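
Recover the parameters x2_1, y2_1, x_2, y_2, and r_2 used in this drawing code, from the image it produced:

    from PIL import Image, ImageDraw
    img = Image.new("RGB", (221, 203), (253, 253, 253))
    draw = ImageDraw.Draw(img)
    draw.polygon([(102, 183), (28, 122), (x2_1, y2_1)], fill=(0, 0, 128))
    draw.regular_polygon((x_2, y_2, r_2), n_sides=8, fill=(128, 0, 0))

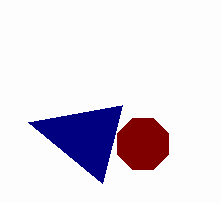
x2_1 = 122, y2_1 = 105, x_2 = 143, y_2 = 144, r_2 = 28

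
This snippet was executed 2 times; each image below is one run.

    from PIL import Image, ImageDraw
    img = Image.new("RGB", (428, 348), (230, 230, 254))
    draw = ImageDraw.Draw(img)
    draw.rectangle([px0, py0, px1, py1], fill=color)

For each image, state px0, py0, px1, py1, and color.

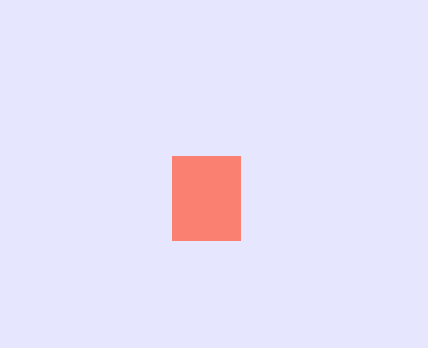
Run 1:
px0 = 172, py0 = 156, px1 = 240, py1 = 240, color = 'salmon'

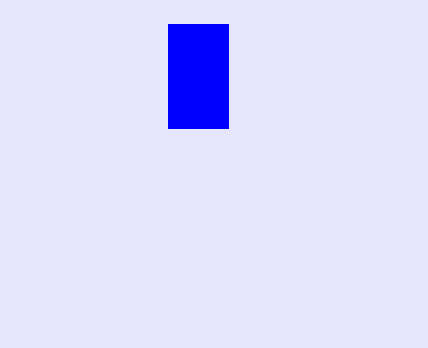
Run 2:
px0 = 168, py0 = 24, px1 = 228, py1 = 128, color = 'blue'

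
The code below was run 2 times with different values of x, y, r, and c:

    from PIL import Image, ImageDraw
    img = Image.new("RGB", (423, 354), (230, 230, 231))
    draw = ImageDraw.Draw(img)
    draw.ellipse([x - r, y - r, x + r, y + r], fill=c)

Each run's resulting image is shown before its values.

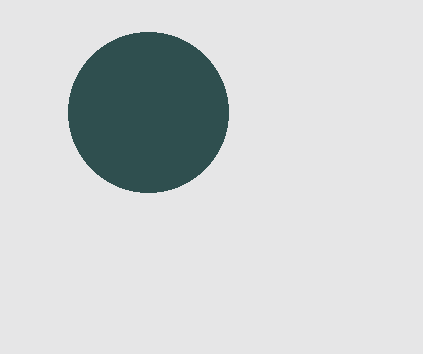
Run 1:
x = 148; y = 112; r = 80; c = 'darkslategray'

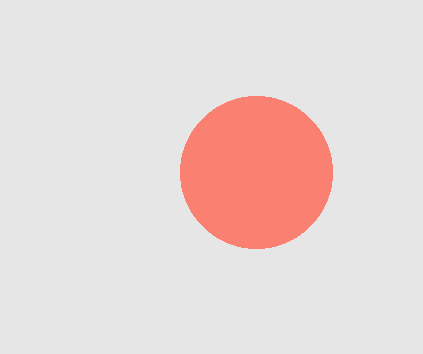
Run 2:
x = 256, y = 172, r = 76, c = 'salmon'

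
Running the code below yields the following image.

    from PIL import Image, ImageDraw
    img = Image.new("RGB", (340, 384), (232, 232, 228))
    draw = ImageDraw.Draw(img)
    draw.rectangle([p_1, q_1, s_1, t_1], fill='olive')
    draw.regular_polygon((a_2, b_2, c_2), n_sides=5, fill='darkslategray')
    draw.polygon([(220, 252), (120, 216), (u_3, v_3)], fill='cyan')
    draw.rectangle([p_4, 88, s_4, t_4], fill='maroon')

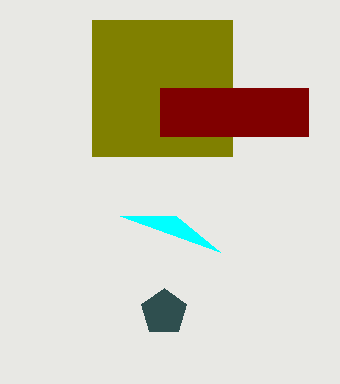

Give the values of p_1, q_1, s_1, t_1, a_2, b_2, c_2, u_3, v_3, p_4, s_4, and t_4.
p_1 = 92, q_1 = 20, s_1 = 232, t_1 = 156, a_2 = 164, b_2 = 312, c_2 = 24, u_3 = 176, v_3 = 216, p_4 = 160, s_4 = 308, t_4 = 136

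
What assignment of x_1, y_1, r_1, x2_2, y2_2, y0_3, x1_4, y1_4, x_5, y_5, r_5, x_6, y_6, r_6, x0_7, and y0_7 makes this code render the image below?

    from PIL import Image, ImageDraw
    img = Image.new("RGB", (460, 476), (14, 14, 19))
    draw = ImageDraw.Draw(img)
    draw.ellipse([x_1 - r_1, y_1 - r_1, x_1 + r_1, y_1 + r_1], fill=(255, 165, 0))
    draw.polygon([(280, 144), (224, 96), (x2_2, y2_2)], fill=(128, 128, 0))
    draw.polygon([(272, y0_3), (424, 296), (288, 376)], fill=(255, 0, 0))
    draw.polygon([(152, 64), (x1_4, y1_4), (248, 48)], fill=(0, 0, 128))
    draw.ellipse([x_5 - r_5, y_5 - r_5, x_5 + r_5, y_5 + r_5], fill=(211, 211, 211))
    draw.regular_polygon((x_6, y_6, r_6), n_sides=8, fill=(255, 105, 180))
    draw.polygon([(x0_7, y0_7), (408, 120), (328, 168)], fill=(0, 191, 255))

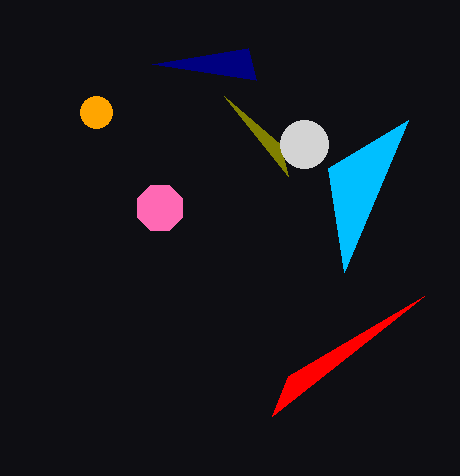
x_1 = 96
y_1 = 112
r_1 = 16
x2_2 = 288
y2_2 = 176
y0_3 = 416
x1_4 = 256
y1_4 = 80
x_5 = 304
y_5 = 144
r_5 = 24
x_6 = 160
y_6 = 208
r_6 = 24
x0_7 = 344
y0_7 = 272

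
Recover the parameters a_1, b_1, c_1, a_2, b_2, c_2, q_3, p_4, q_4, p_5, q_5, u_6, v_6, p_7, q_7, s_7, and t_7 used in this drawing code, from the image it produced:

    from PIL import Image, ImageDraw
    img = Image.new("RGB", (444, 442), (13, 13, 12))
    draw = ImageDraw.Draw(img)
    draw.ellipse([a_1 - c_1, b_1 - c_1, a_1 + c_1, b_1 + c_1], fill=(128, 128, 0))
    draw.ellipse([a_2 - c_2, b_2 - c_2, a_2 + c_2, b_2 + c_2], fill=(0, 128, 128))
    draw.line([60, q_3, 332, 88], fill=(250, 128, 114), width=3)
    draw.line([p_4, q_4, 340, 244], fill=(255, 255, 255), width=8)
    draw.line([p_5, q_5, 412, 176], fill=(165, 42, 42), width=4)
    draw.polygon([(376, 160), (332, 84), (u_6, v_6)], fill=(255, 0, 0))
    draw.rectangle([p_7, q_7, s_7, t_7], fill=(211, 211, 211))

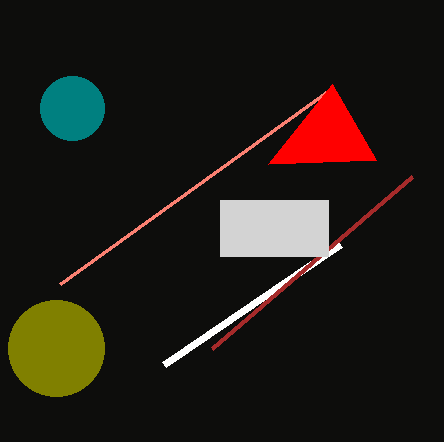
a_1 = 56
b_1 = 348
c_1 = 48
a_2 = 72
b_2 = 108
c_2 = 32
q_3 = 284
p_4 = 164
q_4 = 364
p_5 = 212
q_5 = 348
u_6 = 268
v_6 = 164
p_7 = 220
q_7 = 200
s_7 = 328
t_7 = 256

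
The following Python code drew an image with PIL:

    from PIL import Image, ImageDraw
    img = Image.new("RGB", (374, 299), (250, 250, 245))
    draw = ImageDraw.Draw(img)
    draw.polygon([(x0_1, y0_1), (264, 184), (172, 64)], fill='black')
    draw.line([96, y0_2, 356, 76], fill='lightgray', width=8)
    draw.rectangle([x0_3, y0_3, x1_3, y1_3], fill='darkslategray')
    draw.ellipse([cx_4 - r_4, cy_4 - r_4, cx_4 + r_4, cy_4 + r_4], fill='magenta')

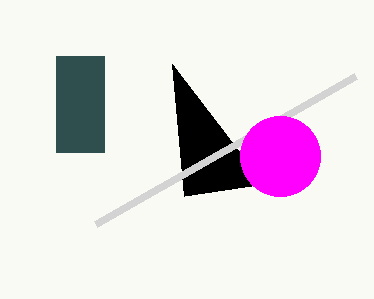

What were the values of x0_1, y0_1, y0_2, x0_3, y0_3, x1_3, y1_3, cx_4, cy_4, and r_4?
x0_1 = 184, y0_1 = 196, y0_2 = 224, x0_3 = 56, y0_3 = 56, x1_3 = 104, y1_3 = 152, cx_4 = 280, cy_4 = 156, r_4 = 40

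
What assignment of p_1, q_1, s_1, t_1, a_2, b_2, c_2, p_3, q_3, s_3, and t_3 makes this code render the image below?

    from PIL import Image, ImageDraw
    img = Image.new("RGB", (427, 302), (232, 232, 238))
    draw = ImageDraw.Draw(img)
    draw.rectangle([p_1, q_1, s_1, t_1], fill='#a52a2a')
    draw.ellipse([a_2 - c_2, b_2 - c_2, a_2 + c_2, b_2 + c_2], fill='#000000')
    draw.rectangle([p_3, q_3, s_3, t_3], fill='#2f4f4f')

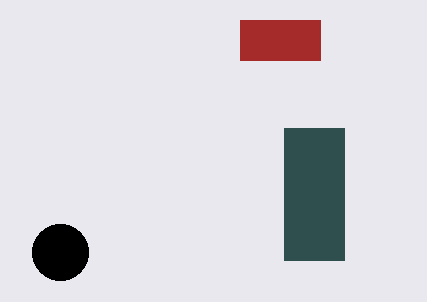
p_1 = 240
q_1 = 20
s_1 = 320
t_1 = 60
a_2 = 60
b_2 = 252
c_2 = 28
p_3 = 284
q_3 = 128
s_3 = 344
t_3 = 260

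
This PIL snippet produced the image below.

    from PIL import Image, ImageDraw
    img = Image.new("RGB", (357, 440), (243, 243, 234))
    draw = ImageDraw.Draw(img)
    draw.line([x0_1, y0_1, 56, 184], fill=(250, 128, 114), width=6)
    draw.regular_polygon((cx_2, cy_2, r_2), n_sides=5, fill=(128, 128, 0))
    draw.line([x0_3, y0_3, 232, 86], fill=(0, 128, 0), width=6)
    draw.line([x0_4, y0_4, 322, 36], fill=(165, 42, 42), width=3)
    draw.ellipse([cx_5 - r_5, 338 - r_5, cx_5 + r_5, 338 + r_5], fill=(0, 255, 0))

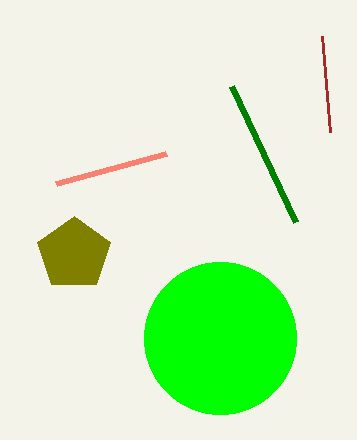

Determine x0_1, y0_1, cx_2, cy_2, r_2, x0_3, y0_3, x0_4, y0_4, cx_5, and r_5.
x0_1 = 166, y0_1 = 154, cx_2 = 74, cy_2 = 254, r_2 = 38, x0_3 = 296, y0_3 = 222, x0_4 = 330, y0_4 = 132, cx_5 = 220, r_5 = 76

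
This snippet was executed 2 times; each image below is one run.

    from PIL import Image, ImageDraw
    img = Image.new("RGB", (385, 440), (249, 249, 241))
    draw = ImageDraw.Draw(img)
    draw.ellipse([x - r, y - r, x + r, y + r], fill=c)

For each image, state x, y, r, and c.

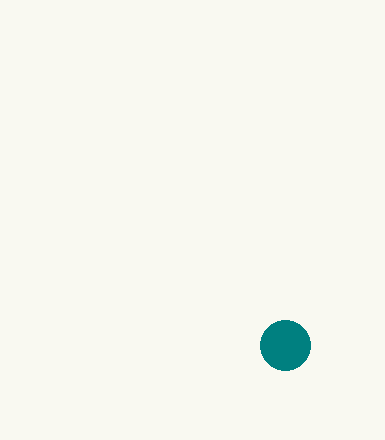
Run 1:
x = 285
y = 345
r = 25
c = 'teal'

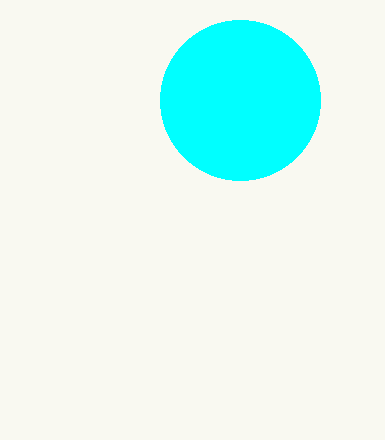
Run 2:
x = 240
y = 100
r = 80
c = 'cyan'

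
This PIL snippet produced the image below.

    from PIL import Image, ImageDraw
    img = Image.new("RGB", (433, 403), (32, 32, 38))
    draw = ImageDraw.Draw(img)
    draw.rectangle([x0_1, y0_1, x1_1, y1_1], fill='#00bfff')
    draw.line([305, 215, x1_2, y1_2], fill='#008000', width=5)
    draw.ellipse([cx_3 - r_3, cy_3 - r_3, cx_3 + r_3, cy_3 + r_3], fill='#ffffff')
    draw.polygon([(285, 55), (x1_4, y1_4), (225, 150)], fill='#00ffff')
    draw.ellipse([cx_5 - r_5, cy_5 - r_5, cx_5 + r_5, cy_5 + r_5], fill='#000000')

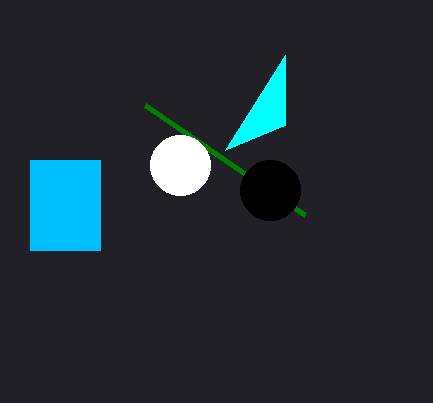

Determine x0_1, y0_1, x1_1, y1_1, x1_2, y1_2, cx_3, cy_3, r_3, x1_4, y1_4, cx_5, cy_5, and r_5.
x0_1 = 30; y0_1 = 160; x1_1 = 100; y1_1 = 250; x1_2 = 145; y1_2 = 105; cx_3 = 180; cy_3 = 165; r_3 = 30; x1_4 = 285; y1_4 = 125; cx_5 = 270; cy_5 = 190; r_5 = 30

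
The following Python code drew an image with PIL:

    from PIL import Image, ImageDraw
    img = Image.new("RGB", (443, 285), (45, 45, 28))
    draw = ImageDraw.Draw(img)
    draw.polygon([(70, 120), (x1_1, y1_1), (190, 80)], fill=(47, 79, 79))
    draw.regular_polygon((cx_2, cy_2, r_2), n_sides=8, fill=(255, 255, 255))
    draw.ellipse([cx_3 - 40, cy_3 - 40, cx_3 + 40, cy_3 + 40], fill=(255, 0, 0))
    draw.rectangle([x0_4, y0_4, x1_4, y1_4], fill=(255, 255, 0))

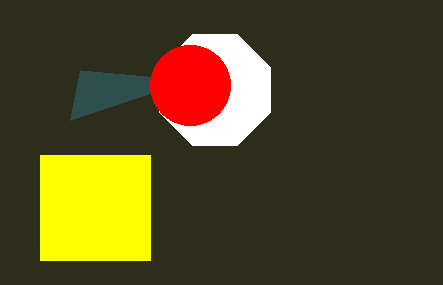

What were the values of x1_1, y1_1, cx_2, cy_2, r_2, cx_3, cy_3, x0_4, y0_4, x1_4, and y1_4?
x1_1 = 80
y1_1 = 70
cx_2 = 215
cy_2 = 90
r_2 = 60
cx_3 = 190
cy_3 = 85
x0_4 = 40
y0_4 = 155
x1_4 = 150
y1_4 = 260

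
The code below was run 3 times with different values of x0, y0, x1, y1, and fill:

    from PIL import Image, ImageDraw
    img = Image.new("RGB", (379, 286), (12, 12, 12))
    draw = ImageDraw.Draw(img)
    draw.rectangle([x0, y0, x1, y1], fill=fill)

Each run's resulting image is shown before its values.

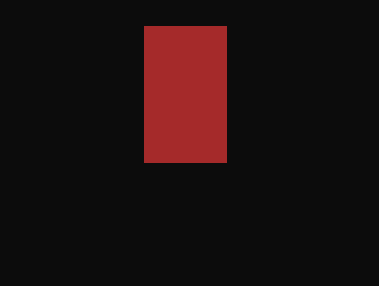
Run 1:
x0 = 144
y0 = 26
x1 = 226
y1 = 162
fill = 'brown'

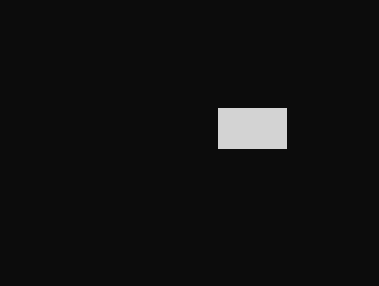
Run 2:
x0 = 218, y0 = 108, x1 = 286, y1 = 148, fill = 'lightgray'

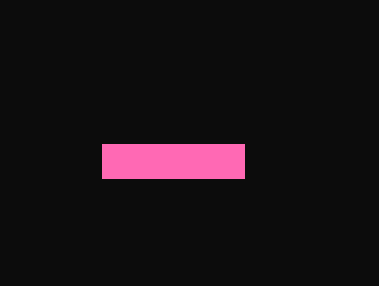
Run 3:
x0 = 102; y0 = 144; x1 = 244; y1 = 178; fill = 'hotpink'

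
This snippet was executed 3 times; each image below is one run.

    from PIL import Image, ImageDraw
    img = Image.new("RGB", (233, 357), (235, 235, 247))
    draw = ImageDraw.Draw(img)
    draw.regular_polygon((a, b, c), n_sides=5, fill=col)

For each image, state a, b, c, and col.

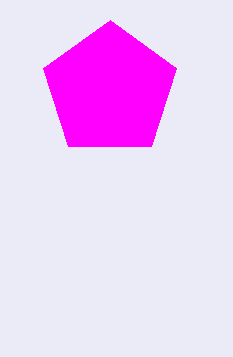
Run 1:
a = 110, b = 90, c = 70, col = 'magenta'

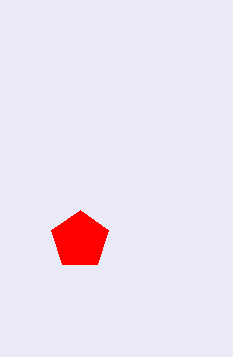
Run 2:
a = 80, b = 240, c = 30, col = 'red'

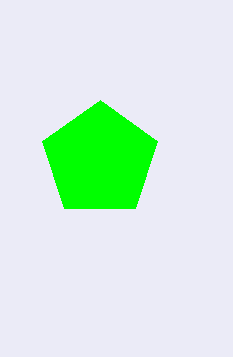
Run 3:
a = 100; b = 160; c = 60; col = 'lime'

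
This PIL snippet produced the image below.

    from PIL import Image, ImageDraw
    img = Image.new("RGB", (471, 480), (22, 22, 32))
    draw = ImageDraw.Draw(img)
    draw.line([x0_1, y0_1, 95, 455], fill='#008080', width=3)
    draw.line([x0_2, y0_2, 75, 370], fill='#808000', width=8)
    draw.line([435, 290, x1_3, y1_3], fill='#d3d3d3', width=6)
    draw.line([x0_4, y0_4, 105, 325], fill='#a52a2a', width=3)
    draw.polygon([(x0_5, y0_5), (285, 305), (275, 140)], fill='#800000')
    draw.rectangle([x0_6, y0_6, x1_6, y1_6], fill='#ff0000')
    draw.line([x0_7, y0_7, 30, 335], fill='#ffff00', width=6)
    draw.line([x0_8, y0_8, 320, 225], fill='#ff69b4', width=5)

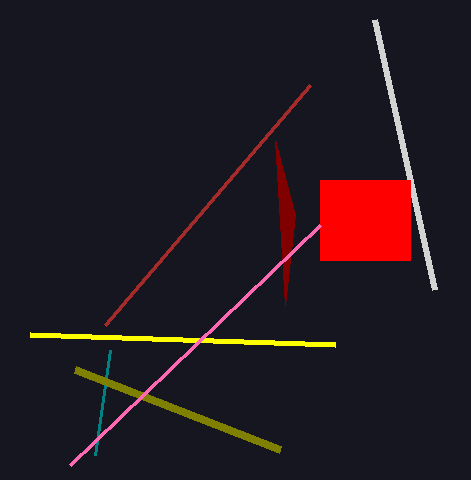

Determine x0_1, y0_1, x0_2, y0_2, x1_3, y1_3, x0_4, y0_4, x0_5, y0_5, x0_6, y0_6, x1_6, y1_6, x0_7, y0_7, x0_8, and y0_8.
x0_1 = 110, y0_1 = 350, x0_2 = 280, y0_2 = 450, x1_3 = 375, y1_3 = 20, x0_4 = 310, y0_4 = 85, x0_5 = 295, y0_5 = 215, x0_6 = 320, y0_6 = 180, x1_6 = 410, y1_6 = 260, x0_7 = 335, y0_7 = 345, x0_8 = 70, y0_8 = 465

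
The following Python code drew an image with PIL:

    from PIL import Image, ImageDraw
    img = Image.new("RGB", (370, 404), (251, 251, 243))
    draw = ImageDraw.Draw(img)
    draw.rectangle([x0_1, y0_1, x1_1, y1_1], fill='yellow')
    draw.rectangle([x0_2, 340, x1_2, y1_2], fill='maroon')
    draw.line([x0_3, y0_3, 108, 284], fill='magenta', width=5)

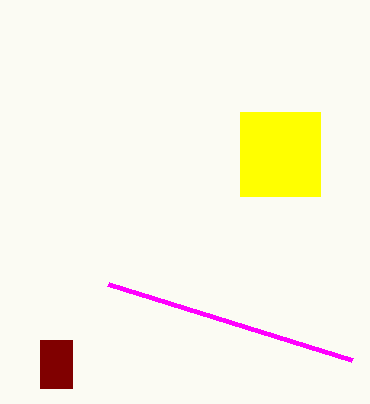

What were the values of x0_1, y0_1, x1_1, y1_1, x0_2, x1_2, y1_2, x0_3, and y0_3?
x0_1 = 240
y0_1 = 112
x1_1 = 320
y1_1 = 196
x0_2 = 40
x1_2 = 72
y1_2 = 388
x0_3 = 352
y0_3 = 360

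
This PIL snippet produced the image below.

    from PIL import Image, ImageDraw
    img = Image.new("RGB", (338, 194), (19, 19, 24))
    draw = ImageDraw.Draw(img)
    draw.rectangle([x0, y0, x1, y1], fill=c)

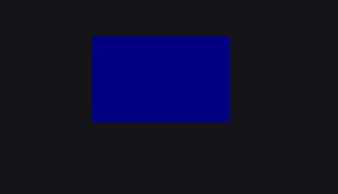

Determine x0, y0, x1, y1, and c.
x0 = 92; y0 = 36; x1 = 228; y1 = 120; c = 'navy'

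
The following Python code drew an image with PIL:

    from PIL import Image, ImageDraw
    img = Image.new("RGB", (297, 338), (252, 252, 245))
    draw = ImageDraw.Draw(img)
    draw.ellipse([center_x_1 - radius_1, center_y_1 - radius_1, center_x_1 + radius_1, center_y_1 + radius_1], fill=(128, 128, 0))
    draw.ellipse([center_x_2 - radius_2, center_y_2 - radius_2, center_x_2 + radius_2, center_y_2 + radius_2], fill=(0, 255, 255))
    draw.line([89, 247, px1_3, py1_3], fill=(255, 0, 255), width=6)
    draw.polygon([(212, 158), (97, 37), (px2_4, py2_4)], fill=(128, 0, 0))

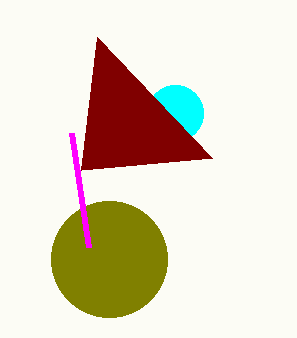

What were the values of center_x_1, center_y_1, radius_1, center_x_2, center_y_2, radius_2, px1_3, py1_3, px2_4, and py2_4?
center_x_1 = 109, center_y_1 = 259, radius_1 = 58, center_x_2 = 175, center_y_2 = 113, radius_2 = 28, px1_3 = 72, py1_3 = 133, px2_4 = 81, py2_4 = 170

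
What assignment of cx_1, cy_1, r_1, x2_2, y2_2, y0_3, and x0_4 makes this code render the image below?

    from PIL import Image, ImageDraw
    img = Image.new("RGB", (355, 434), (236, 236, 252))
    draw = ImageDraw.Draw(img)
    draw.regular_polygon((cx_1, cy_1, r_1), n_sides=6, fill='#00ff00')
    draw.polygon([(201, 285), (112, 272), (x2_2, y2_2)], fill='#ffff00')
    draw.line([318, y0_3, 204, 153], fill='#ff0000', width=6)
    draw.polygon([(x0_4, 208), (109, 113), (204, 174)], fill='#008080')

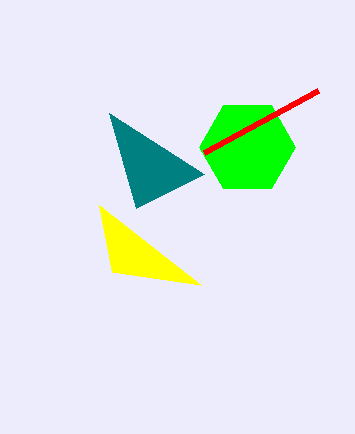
cx_1 = 247; cy_1 = 147; r_1 = 48; x2_2 = 99; y2_2 = 205; y0_3 = 91; x0_4 = 136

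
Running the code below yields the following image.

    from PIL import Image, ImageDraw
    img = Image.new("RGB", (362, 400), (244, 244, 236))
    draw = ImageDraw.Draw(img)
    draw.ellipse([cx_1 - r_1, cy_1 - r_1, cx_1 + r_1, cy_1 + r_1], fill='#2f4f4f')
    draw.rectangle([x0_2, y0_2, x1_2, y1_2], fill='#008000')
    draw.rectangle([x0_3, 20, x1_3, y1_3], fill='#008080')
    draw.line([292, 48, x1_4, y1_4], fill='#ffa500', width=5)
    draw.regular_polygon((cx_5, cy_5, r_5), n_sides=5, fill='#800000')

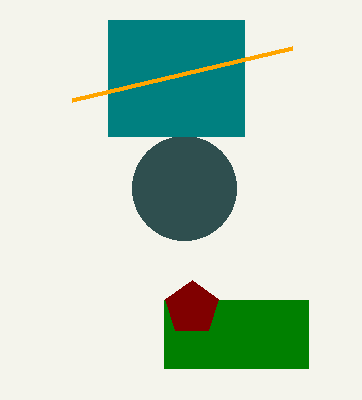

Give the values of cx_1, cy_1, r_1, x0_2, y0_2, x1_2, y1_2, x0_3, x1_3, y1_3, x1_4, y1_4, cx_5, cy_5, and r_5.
cx_1 = 184
cy_1 = 188
r_1 = 52
x0_2 = 164
y0_2 = 300
x1_2 = 308
y1_2 = 368
x0_3 = 108
x1_3 = 244
y1_3 = 136
x1_4 = 72
y1_4 = 100
cx_5 = 192
cy_5 = 308
r_5 = 28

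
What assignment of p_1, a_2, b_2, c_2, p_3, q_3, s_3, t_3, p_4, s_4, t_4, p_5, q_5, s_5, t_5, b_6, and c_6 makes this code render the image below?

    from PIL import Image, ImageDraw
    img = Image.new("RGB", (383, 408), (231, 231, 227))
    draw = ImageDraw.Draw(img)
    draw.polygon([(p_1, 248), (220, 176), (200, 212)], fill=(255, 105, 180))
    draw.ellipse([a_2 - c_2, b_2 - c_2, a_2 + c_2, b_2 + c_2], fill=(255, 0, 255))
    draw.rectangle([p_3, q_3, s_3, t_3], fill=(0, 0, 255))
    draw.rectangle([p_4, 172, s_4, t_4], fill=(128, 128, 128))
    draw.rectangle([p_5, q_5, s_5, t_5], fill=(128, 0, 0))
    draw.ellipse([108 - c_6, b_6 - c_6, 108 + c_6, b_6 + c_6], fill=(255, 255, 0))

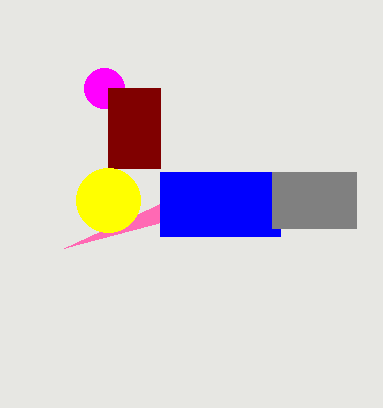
p_1 = 64; a_2 = 104; b_2 = 88; c_2 = 20; p_3 = 160; q_3 = 172; s_3 = 280; t_3 = 236; p_4 = 272; s_4 = 356; t_4 = 228; p_5 = 108; q_5 = 88; s_5 = 160; t_5 = 168; b_6 = 200; c_6 = 32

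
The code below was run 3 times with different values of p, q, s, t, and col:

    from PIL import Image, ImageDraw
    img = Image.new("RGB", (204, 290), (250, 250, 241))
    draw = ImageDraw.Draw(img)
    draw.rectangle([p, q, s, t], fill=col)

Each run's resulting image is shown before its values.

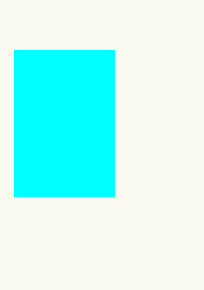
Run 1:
p = 14
q = 50
s = 114
t = 196
col = 'cyan'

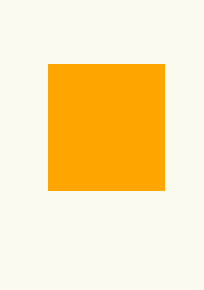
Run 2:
p = 48
q = 64
s = 164
t = 190
col = 'orange'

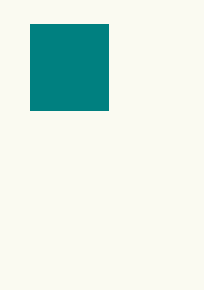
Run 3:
p = 30, q = 24, s = 108, t = 110, col = 'teal'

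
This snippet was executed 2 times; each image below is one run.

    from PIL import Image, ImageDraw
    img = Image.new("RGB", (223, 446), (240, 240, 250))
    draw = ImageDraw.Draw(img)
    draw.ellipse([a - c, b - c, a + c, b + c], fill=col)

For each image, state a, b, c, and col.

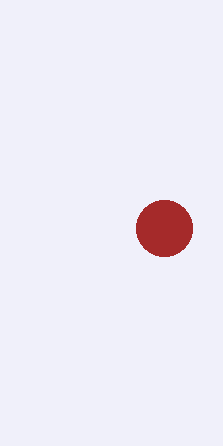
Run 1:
a = 164; b = 228; c = 28; col = 'brown'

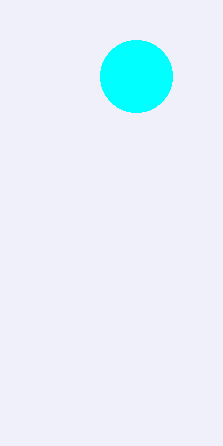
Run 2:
a = 136, b = 76, c = 36, col = 'cyan'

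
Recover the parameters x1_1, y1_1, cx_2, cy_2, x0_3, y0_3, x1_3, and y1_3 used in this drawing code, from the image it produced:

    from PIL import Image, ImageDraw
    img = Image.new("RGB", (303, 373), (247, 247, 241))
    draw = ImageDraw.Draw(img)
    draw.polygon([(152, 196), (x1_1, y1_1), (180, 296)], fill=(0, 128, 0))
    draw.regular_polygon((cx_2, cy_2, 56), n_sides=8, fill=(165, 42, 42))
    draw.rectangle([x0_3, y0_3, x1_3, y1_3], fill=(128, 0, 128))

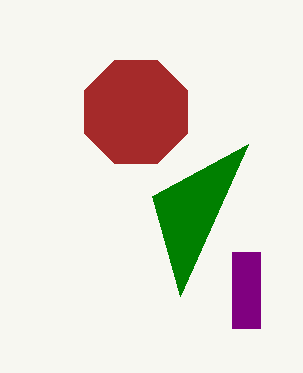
x1_1 = 248, y1_1 = 144, cx_2 = 136, cy_2 = 112, x0_3 = 232, y0_3 = 252, x1_3 = 260, y1_3 = 328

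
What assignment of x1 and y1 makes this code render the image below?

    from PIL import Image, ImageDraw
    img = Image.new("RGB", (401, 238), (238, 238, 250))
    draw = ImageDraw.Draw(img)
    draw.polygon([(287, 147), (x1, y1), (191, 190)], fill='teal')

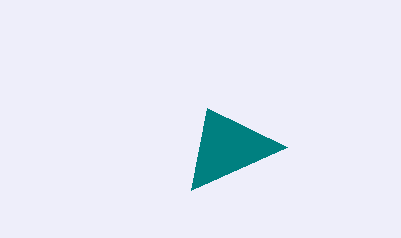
x1 = 207, y1 = 108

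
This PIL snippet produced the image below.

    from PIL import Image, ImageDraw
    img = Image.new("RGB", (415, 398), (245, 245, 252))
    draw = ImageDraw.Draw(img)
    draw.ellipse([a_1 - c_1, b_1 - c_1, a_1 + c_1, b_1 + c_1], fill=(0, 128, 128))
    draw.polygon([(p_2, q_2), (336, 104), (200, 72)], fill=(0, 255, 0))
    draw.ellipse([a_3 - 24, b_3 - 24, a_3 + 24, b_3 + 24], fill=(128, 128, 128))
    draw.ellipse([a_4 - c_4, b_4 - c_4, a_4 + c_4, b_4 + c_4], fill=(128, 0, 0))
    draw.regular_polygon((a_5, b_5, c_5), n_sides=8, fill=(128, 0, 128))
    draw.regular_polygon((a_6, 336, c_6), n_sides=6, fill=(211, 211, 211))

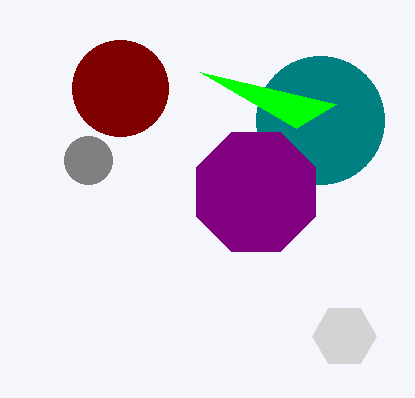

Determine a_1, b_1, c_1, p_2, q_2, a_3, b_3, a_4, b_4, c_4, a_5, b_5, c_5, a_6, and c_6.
a_1 = 320, b_1 = 120, c_1 = 64, p_2 = 296, q_2 = 128, a_3 = 88, b_3 = 160, a_4 = 120, b_4 = 88, c_4 = 48, a_5 = 256, b_5 = 192, c_5 = 64, a_6 = 344, c_6 = 32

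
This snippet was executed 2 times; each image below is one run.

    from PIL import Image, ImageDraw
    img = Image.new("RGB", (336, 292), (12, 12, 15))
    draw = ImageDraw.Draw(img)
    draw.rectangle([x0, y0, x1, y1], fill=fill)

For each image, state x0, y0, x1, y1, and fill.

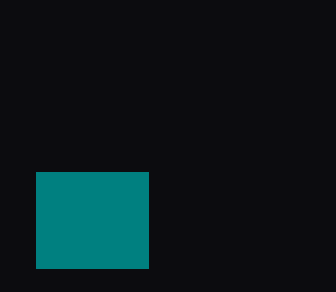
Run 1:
x0 = 36; y0 = 172; x1 = 148; y1 = 268; fill = 'teal'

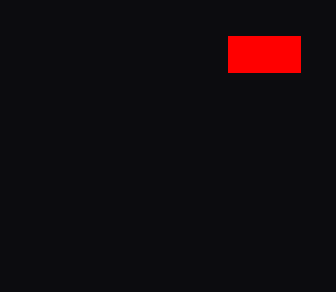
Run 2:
x0 = 228, y0 = 36, x1 = 300, y1 = 72, fill = 'red'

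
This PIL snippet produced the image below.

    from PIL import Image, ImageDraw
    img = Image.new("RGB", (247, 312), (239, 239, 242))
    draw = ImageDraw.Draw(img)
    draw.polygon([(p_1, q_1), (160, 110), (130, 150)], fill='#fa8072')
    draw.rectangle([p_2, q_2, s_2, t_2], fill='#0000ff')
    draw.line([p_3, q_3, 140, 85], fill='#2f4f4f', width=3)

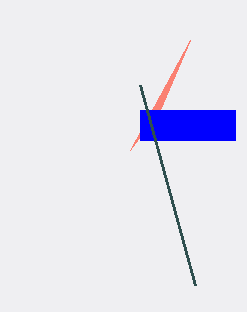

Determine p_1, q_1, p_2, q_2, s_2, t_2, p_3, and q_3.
p_1 = 190
q_1 = 40
p_2 = 140
q_2 = 110
s_2 = 235
t_2 = 140
p_3 = 195
q_3 = 285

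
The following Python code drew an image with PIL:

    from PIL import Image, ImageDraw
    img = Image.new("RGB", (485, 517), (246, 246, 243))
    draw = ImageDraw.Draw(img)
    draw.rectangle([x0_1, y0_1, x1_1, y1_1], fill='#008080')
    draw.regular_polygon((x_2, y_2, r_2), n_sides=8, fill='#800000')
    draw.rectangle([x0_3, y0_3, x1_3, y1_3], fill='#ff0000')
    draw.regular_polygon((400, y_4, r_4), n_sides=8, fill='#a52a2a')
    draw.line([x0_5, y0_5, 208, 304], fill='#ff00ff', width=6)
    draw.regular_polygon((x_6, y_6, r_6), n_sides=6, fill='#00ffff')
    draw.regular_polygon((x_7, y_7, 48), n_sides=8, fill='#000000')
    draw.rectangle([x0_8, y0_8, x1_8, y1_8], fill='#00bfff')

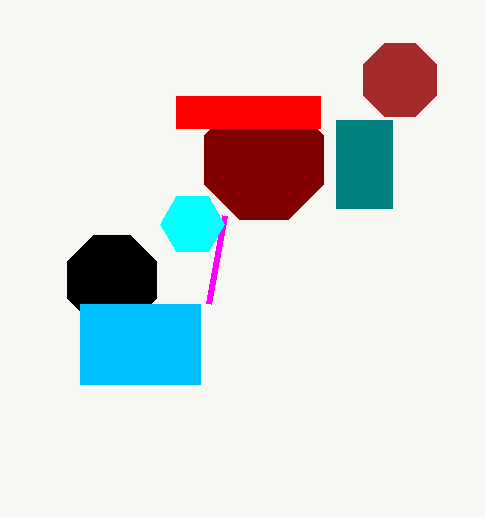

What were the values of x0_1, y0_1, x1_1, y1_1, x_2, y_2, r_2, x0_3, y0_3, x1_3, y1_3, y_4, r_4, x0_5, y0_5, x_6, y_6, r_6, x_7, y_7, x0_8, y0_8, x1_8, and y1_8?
x0_1 = 336, y0_1 = 120, x1_1 = 392, y1_1 = 208, x_2 = 264, y_2 = 160, r_2 = 64, x0_3 = 176, y0_3 = 96, x1_3 = 320, y1_3 = 128, y_4 = 80, r_4 = 40, x0_5 = 224, y0_5 = 216, x_6 = 192, y_6 = 224, r_6 = 32, x_7 = 112, y_7 = 280, x0_8 = 80, y0_8 = 304, x1_8 = 200, y1_8 = 384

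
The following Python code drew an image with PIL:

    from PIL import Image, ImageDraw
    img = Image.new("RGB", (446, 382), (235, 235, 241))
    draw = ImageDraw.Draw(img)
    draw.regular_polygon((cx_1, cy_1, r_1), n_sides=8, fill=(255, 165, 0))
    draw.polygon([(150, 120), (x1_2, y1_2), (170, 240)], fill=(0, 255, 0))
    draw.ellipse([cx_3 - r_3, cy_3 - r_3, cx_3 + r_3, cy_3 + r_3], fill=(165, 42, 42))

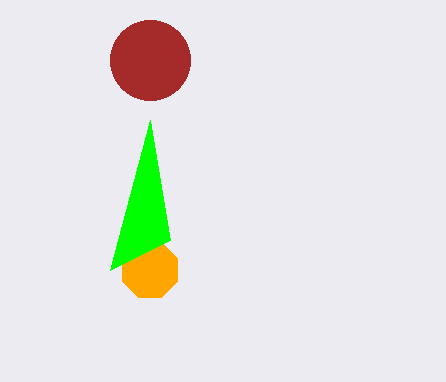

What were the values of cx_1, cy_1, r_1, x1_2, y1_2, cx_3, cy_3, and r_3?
cx_1 = 150
cy_1 = 270
r_1 = 30
x1_2 = 110
y1_2 = 270
cx_3 = 150
cy_3 = 60
r_3 = 40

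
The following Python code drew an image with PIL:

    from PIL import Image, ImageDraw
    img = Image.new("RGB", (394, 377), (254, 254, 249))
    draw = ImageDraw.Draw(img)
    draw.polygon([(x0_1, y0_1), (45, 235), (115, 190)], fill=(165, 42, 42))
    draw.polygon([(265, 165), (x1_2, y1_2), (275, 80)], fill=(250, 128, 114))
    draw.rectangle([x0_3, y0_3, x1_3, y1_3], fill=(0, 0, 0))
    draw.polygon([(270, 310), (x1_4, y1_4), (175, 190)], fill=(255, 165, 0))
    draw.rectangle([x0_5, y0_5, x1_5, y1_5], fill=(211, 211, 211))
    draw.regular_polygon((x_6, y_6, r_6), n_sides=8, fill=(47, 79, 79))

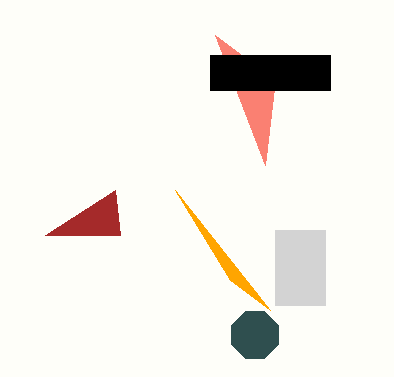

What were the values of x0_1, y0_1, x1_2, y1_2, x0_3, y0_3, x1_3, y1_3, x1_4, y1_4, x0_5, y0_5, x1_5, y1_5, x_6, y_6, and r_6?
x0_1 = 120, y0_1 = 235, x1_2 = 215, y1_2 = 35, x0_3 = 210, y0_3 = 55, x1_3 = 330, y1_3 = 90, x1_4 = 230, y1_4 = 280, x0_5 = 275, y0_5 = 230, x1_5 = 325, y1_5 = 305, x_6 = 255, y_6 = 335, r_6 = 25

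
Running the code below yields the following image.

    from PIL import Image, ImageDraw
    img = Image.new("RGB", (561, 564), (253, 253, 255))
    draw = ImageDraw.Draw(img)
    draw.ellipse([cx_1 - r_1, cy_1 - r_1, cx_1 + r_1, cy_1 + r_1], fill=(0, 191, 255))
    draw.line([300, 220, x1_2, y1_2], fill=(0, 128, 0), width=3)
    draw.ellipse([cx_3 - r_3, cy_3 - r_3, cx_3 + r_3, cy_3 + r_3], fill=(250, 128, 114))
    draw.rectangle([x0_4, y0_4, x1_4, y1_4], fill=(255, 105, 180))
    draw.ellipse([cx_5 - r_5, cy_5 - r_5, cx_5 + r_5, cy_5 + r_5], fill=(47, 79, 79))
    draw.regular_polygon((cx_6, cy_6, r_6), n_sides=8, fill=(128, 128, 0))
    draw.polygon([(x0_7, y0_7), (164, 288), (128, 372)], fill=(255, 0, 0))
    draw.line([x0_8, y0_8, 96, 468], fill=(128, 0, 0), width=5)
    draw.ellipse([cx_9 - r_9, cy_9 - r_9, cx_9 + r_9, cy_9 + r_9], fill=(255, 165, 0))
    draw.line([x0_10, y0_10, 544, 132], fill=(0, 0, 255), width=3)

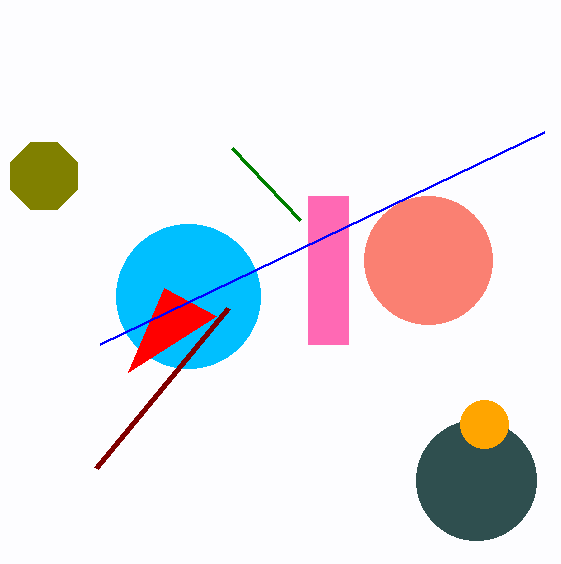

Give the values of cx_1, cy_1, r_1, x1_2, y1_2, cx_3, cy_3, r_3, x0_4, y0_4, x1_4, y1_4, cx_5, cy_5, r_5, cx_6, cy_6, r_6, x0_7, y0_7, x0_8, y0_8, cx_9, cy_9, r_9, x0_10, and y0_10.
cx_1 = 188, cy_1 = 296, r_1 = 72, x1_2 = 232, y1_2 = 148, cx_3 = 428, cy_3 = 260, r_3 = 64, x0_4 = 308, y0_4 = 196, x1_4 = 348, y1_4 = 344, cx_5 = 476, cy_5 = 480, r_5 = 60, cx_6 = 44, cy_6 = 176, r_6 = 36, x0_7 = 216, y0_7 = 316, x0_8 = 228, y0_8 = 308, cx_9 = 484, cy_9 = 424, r_9 = 24, x0_10 = 100, y0_10 = 344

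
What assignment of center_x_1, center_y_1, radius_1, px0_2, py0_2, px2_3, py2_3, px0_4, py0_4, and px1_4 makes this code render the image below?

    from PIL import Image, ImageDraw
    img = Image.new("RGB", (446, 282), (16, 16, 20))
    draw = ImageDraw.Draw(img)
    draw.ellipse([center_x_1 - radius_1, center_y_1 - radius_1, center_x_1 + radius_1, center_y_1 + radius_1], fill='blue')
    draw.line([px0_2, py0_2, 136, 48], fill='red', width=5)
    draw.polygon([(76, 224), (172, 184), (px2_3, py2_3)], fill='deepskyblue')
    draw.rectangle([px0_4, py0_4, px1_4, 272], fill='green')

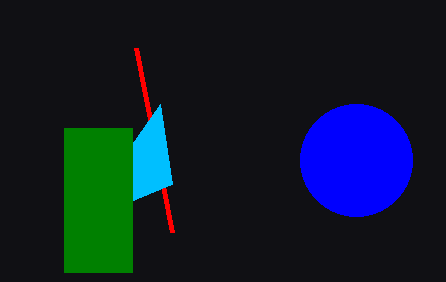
center_x_1 = 356; center_y_1 = 160; radius_1 = 56; px0_2 = 172; py0_2 = 232; px2_3 = 160; py2_3 = 104; px0_4 = 64; py0_4 = 128; px1_4 = 132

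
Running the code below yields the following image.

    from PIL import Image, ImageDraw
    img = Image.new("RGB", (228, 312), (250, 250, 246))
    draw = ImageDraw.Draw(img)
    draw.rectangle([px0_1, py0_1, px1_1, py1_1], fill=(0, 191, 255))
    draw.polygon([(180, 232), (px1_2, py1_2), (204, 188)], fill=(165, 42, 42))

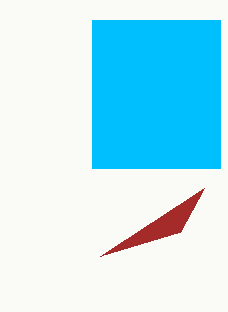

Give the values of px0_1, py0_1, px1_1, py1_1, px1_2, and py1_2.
px0_1 = 92, py0_1 = 20, px1_1 = 220, py1_1 = 168, px1_2 = 100, py1_2 = 256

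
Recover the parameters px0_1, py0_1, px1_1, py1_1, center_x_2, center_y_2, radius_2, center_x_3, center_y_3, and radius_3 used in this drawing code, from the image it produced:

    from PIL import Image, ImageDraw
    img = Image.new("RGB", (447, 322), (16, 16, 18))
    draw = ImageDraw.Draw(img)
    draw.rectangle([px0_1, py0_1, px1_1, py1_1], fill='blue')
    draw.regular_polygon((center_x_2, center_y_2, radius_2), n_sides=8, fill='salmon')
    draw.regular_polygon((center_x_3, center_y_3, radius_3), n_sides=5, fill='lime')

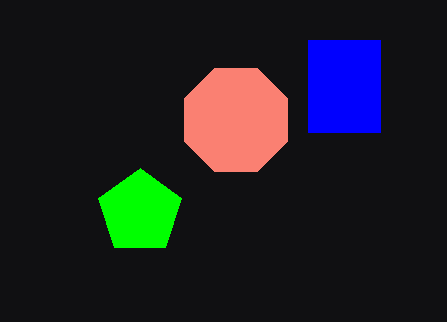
px0_1 = 308
py0_1 = 40
px1_1 = 380
py1_1 = 132
center_x_2 = 236
center_y_2 = 120
radius_2 = 56
center_x_3 = 140
center_y_3 = 212
radius_3 = 44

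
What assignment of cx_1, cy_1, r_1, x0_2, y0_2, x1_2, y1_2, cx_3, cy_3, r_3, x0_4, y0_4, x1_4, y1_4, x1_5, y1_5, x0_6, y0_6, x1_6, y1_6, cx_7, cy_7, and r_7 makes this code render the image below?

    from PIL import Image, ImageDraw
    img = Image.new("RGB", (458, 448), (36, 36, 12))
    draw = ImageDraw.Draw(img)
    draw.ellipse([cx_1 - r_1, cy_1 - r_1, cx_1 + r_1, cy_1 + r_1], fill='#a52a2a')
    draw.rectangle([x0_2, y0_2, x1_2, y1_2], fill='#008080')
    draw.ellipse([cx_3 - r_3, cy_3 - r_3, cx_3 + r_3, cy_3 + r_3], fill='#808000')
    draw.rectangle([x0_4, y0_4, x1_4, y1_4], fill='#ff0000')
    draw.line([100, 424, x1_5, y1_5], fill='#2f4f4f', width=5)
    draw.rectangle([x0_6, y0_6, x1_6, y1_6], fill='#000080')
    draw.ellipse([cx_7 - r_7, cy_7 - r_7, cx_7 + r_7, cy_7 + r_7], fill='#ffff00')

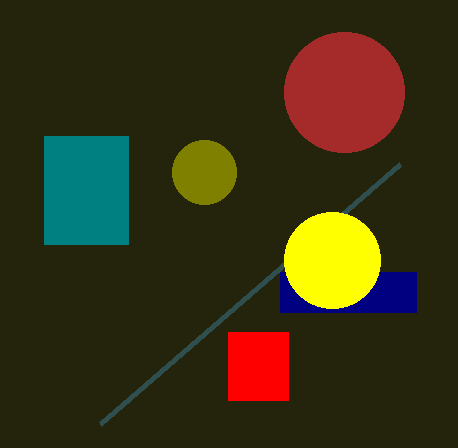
cx_1 = 344
cy_1 = 92
r_1 = 60
x0_2 = 44
y0_2 = 136
x1_2 = 128
y1_2 = 244
cx_3 = 204
cy_3 = 172
r_3 = 32
x0_4 = 228
y0_4 = 332
x1_4 = 288
y1_4 = 400
x1_5 = 400
y1_5 = 164
x0_6 = 280
y0_6 = 272
x1_6 = 416
y1_6 = 312
cx_7 = 332
cy_7 = 260
r_7 = 48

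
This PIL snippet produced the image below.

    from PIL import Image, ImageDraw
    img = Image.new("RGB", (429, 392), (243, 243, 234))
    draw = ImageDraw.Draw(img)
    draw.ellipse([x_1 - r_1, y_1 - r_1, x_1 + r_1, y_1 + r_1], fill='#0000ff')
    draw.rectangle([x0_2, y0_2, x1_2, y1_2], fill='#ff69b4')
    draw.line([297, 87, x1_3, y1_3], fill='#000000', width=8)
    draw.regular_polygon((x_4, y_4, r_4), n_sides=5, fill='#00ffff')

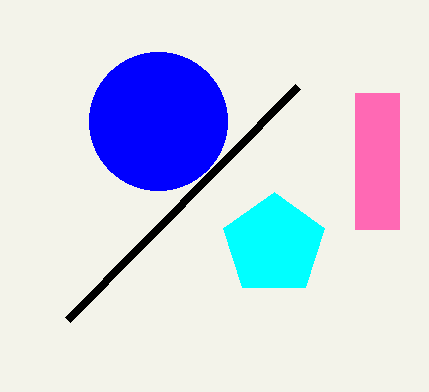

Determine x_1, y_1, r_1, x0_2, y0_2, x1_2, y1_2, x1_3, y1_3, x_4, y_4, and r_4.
x_1 = 158; y_1 = 121; r_1 = 69; x0_2 = 355; y0_2 = 93; x1_2 = 399; y1_2 = 229; x1_3 = 67; y1_3 = 320; x_4 = 274; y_4 = 245; r_4 = 53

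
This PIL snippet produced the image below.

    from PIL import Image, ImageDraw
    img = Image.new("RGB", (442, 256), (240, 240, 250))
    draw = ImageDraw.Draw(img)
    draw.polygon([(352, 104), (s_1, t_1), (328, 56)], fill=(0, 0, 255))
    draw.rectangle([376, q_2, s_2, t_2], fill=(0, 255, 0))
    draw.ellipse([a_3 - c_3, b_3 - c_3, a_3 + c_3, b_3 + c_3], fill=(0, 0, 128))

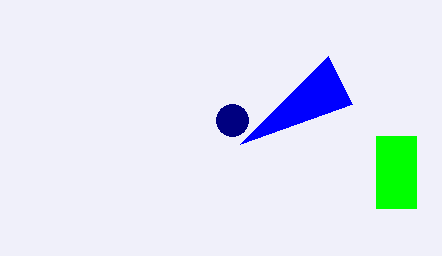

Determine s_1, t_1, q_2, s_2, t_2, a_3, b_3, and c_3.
s_1 = 240; t_1 = 144; q_2 = 136; s_2 = 416; t_2 = 208; a_3 = 232; b_3 = 120; c_3 = 16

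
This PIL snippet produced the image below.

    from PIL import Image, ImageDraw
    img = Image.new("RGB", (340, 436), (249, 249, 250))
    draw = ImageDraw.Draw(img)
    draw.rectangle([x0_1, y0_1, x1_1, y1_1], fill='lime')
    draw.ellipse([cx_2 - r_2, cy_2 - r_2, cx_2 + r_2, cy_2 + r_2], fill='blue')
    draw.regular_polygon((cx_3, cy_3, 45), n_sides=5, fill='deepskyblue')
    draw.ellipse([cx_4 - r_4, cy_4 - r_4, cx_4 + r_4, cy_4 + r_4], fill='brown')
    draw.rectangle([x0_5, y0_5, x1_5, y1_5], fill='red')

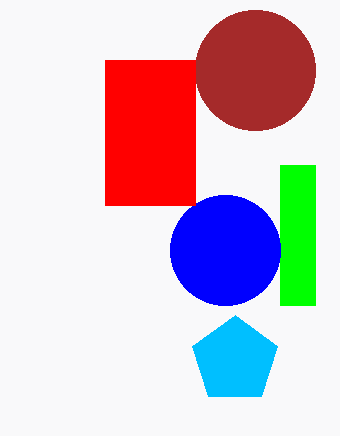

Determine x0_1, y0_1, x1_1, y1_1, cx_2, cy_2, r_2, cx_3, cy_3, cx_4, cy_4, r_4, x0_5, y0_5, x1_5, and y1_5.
x0_1 = 280, y0_1 = 165, x1_1 = 315, y1_1 = 305, cx_2 = 225, cy_2 = 250, r_2 = 55, cx_3 = 235, cy_3 = 360, cx_4 = 255, cy_4 = 70, r_4 = 60, x0_5 = 105, y0_5 = 60, x1_5 = 195, y1_5 = 205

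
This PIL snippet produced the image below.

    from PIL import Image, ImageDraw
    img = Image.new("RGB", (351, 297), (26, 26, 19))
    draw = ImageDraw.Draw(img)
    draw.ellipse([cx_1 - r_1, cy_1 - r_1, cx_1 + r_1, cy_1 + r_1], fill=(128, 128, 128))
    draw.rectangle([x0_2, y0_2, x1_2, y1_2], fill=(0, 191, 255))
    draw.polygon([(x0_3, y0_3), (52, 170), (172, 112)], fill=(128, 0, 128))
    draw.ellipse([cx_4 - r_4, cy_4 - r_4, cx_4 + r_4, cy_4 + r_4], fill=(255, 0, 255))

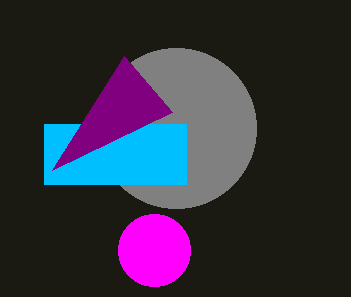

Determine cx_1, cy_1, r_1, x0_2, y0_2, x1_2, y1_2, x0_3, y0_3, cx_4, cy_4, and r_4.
cx_1 = 176; cy_1 = 128; r_1 = 80; x0_2 = 44; y0_2 = 124; x1_2 = 186; y1_2 = 184; x0_3 = 124; y0_3 = 56; cx_4 = 154; cy_4 = 250; r_4 = 36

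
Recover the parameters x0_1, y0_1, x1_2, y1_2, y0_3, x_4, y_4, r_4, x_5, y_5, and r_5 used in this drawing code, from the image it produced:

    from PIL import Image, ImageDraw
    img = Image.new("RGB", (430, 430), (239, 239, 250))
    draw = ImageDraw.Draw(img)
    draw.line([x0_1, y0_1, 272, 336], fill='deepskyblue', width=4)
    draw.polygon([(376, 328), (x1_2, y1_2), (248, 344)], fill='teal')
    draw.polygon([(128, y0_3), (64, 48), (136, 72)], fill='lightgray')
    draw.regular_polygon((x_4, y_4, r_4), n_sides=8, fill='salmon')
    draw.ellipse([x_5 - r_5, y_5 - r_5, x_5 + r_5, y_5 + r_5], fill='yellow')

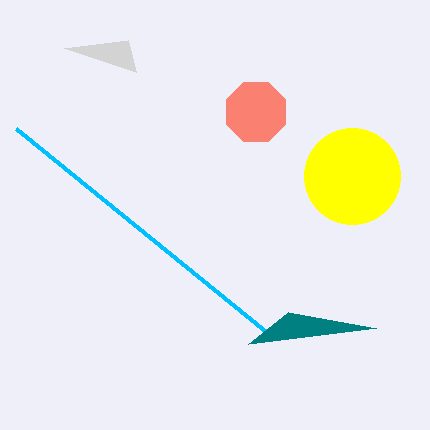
x0_1 = 16, y0_1 = 128, x1_2 = 288, y1_2 = 312, y0_3 = 40, x_4 = 256, y_4 = 112, r_4 = 32, x_5 = 352, y_5 = 176, r_5 = 48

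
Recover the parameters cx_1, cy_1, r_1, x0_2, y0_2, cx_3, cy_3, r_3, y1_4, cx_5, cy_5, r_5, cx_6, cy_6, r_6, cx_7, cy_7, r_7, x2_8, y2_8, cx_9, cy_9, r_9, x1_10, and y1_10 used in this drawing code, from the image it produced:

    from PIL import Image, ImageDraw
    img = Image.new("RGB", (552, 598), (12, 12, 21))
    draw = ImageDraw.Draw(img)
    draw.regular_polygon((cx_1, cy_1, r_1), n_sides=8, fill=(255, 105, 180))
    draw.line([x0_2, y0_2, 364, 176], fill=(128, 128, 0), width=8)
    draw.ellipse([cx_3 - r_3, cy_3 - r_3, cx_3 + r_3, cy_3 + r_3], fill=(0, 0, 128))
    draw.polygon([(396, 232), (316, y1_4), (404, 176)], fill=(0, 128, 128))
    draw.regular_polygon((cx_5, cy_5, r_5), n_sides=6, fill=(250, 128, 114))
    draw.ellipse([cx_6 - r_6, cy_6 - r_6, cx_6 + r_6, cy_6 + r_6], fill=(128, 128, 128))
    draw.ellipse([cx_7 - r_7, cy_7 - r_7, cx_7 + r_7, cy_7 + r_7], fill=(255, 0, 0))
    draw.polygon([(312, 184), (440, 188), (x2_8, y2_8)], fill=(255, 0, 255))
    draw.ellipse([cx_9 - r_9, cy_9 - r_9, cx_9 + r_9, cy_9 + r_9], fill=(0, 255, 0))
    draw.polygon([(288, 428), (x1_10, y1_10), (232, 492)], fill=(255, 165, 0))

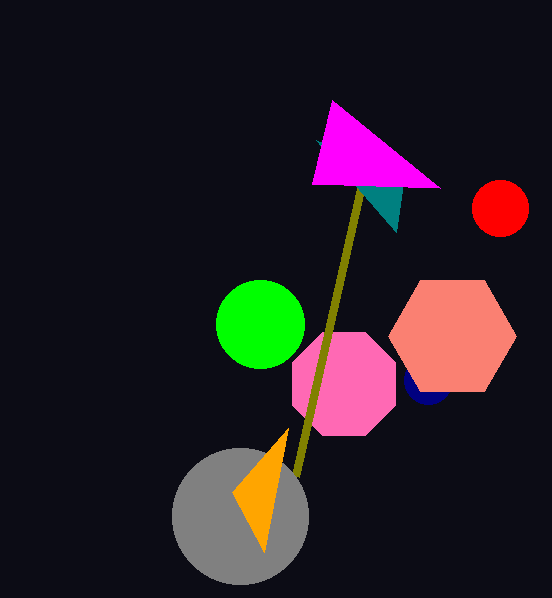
cx_1 = 344
cy_1 = 384
r_1 = 56
x0_2 = 296
y0_2 = 476
cx_3 = 428
cy_3 = 380
r_3 = 24
y1_4 = 140
cx_5 = 452
cy_5 = 336
r_5 = 64
cx_6 = 240
cy_6 = 516
r_6 = 68
cx_7 = 500
cy_7 = 208
r_7 = 28
x2_8 = 332
y2_8 = 100
cx_9 = 260
cy_9 = 324
r_9 = 44
x1_10 = 264
y1_10 = 552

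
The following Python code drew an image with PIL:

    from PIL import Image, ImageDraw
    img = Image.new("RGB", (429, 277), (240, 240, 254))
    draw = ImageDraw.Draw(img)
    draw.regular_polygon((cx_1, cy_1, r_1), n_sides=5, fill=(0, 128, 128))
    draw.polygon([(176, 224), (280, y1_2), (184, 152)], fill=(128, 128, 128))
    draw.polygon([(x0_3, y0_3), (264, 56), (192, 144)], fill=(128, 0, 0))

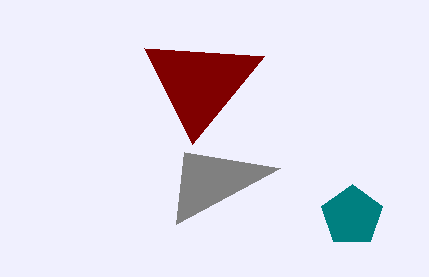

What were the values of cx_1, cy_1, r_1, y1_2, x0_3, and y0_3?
cx_1 = 352, cy_1 = 216, r_1 = 32, y1_2 = 168, x0_3 = 144, y0_3 = 48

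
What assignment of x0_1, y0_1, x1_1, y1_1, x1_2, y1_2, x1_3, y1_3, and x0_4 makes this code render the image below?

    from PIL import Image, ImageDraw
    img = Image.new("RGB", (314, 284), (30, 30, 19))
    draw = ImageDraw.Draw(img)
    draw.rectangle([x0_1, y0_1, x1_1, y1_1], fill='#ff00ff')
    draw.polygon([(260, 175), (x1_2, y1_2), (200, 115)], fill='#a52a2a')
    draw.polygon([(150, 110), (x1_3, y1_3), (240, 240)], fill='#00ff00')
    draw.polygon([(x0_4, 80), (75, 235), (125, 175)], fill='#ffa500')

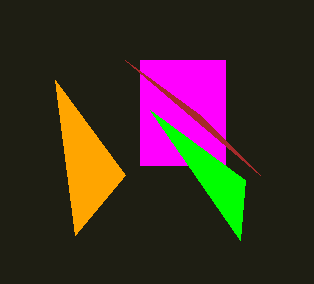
x0_1 = 140
y0_1 = 60
x1_1 = 225
y1_1 = 165
x1_2 = 125
y1_2 = 60
x1_3 = 245
y1_3 = 180
x0_4 = 55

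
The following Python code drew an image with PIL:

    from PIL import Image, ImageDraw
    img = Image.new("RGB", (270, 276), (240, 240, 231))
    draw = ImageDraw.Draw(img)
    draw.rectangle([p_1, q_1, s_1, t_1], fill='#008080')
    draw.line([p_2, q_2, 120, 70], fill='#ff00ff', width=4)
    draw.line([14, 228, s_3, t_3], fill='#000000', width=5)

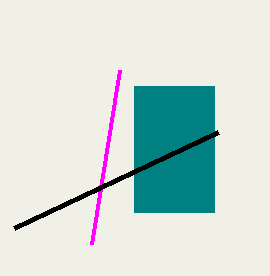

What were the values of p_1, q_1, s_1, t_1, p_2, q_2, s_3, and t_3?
p_1 = 134
q_1 = 86
s_1 = 214
t_1 = 212
p_2 = 92
q_2 = 244
s_3 = 218
t_3 = 132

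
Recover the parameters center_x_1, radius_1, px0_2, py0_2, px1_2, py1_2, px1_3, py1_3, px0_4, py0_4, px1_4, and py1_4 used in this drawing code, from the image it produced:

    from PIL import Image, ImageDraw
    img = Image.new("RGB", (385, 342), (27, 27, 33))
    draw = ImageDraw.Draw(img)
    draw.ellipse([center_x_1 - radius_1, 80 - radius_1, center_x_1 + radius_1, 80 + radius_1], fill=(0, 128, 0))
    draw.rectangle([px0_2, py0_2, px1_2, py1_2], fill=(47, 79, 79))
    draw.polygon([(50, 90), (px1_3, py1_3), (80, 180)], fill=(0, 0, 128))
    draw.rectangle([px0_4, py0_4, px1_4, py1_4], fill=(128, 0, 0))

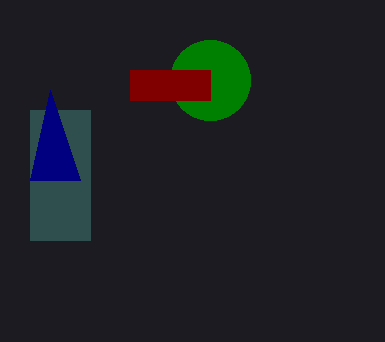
center_x_1 = 210; radius_1 = 40; px0_2 = 30; py0_2 = 110; px1_2 = 90; py1_2 = 240; px1_3 = 30; py1_3 = 180; px0_4 = 130; py0_4 = 70; px1_4 = 210; py1_4 = 100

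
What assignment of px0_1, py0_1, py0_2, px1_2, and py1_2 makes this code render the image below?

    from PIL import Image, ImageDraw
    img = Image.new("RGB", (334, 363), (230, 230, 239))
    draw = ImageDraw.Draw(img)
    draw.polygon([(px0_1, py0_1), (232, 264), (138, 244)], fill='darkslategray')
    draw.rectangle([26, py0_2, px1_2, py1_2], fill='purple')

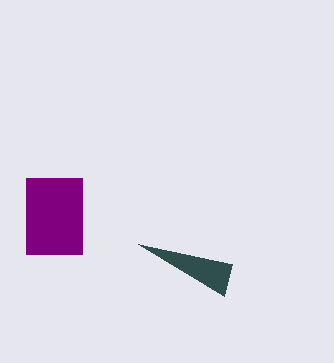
px0_1 = 224; py0_1 = 296; py0_2 = 178; px1_2 = 82; py1_2 = 254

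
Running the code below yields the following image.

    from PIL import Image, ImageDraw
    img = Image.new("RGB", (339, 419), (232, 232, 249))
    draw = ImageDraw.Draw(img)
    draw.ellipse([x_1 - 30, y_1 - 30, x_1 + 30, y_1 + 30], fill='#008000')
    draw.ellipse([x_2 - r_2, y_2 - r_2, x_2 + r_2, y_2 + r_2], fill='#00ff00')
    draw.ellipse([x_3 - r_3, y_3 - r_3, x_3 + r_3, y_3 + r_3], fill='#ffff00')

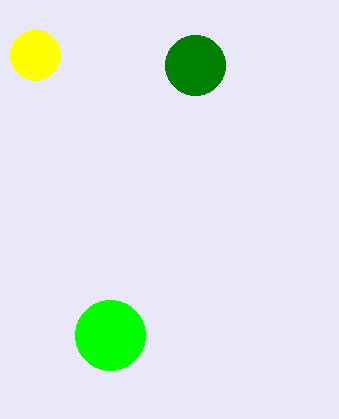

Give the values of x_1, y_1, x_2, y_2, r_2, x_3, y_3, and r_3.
x_1 = 195
y_1 = 65
x_2 = 110
y_2 = 335
r_2 = 35
x_3 = 35
y_3 = 55
r_3 = 25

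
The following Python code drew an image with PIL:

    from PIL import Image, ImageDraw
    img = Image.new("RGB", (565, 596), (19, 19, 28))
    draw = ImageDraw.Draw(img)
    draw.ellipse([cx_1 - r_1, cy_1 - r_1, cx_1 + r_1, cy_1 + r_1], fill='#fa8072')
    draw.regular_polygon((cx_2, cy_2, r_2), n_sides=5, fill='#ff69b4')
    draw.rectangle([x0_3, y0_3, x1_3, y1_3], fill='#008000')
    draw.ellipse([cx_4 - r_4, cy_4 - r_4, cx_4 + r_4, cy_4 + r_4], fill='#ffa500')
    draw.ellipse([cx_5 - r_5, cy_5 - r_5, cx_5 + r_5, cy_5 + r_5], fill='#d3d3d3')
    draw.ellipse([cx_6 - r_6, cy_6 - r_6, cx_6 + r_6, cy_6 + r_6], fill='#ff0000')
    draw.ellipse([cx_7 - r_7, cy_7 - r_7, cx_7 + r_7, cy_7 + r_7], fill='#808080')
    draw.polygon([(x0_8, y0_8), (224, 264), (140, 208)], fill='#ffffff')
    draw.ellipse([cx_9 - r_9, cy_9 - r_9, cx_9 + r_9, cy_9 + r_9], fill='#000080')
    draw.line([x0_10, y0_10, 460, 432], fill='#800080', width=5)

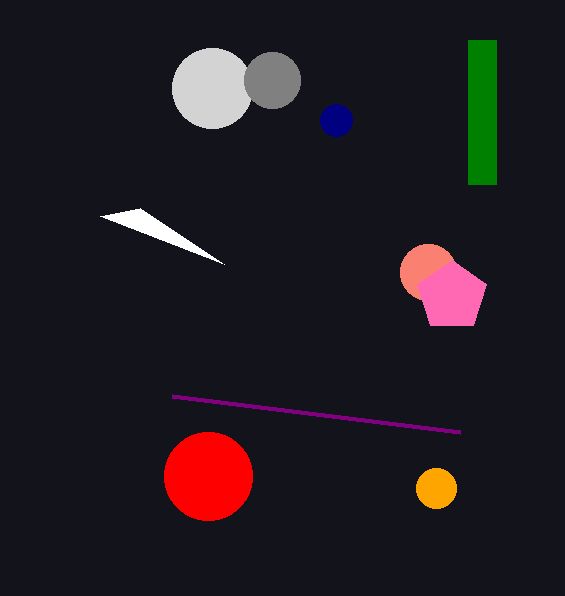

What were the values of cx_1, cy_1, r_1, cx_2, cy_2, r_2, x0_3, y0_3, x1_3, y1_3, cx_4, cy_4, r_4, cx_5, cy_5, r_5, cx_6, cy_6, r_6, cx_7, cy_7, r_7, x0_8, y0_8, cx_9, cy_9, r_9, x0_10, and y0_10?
cx_1 = 428
cy_1 = 272
r_1 = 28
cx_2 = 452
cy_2 = 296
r_2 = 36
x0_3 = 468
y0_3 = 40
x1_3 = 496
y1_3 = 184
cx_4 = 436
cy_4 = 488
r_4 = 20
cx_5 = 212
cy_5 = 88
r_5 = 40
cx_6 = 208
cy_6 = 476
r_6 = 44
cx_7 = 272
cy_7 = 80
r_7 = 28
x0_8 = 100
y0_8 = 216
cx_9 = 336
cy_9 = 120
r_9 = 16
x0_10 = 172
y0_10 = 396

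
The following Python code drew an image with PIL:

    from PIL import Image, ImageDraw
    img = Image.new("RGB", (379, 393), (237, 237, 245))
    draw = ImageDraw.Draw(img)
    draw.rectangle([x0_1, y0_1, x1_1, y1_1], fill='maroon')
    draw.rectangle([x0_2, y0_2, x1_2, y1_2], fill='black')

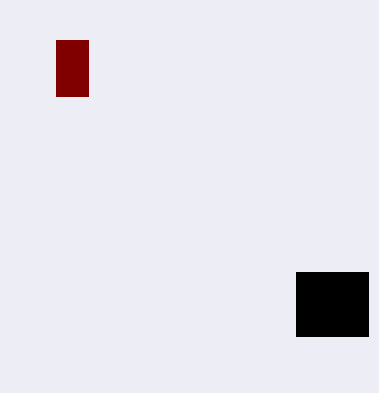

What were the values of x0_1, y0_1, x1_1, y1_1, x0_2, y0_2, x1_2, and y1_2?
x0_1 = 56, y0_1 = 40, x1_1 = 88, y1_1 = 96, x0_2 = 296, y0_2 = 272, x1_2 = 368, y1_2 = 336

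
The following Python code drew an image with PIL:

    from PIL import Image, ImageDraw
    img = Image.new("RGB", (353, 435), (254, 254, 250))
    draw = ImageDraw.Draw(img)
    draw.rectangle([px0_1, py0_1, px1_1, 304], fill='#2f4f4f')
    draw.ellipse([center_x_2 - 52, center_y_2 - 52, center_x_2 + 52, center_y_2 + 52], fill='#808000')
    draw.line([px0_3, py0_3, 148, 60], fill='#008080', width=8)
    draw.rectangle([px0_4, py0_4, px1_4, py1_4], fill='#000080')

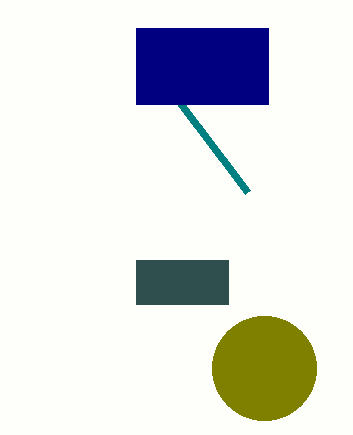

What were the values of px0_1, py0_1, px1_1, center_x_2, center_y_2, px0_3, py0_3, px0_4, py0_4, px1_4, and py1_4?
px0_1 = 136, py0_1 = 260, px1_1 = 228, center_x_2 = 264, center_y_2 = 368, px0_3 = 248, py0_3 = 192, px0_4 = 136, py0_4 = 28, px1_4 = 268, py1_4 = 104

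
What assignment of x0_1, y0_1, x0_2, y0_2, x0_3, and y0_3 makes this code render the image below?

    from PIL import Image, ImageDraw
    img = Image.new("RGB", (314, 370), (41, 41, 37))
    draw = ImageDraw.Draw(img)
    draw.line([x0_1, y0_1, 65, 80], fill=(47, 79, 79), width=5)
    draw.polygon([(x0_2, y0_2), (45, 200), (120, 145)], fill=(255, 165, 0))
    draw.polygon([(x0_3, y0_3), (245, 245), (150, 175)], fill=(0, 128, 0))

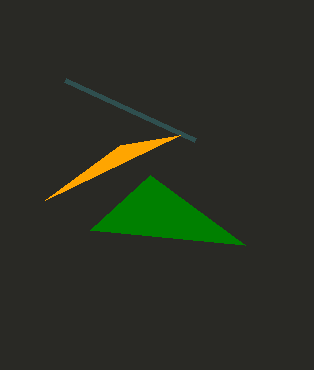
x0_1 = 195
y0_1 = 140
x0_2 = 180
y0_2 = 135
x0_3 = 90
y0_3 = 230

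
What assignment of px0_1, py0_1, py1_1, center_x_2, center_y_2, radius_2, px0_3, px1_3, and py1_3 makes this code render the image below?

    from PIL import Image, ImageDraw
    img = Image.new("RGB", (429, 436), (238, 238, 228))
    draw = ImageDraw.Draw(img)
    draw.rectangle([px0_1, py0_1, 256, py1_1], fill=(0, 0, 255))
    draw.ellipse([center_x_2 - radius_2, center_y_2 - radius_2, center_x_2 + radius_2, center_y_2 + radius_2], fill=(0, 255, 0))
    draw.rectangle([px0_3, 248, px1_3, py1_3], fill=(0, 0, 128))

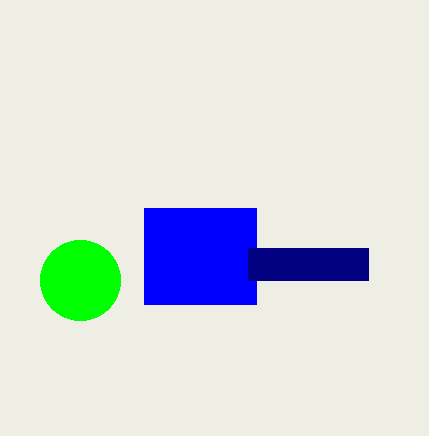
px0_1 = 144; py0_1 = 208; py1_1 = 304; center_x_2 = 80; center_y_2 = 280; radius_2 = 40; px0_3 = 248; px1_3 = 368; py1_3 = 280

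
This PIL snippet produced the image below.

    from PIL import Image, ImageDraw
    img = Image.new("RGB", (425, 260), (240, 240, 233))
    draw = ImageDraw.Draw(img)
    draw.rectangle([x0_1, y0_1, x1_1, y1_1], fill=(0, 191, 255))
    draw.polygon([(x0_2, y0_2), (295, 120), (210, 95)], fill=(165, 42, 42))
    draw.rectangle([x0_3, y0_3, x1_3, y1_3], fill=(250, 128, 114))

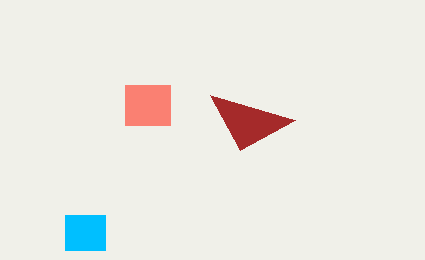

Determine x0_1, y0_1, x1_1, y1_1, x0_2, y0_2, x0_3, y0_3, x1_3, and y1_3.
x0_1 = 65, y0_1 = 215, x1_1 = 105, y1_1 = 250, x0_2 = 240, y0_2 = 150, x0_3 = 125, y0_3 = 85, x1_3 = 170, y1_3 = 125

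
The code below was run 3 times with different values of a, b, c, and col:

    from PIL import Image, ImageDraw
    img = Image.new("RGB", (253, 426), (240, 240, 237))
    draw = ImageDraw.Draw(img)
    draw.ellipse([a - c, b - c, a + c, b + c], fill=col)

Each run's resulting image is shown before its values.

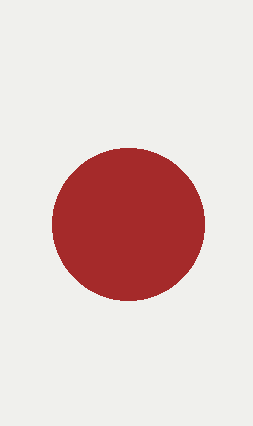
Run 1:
a = 128; b = 224; c = 76; col = 'brown'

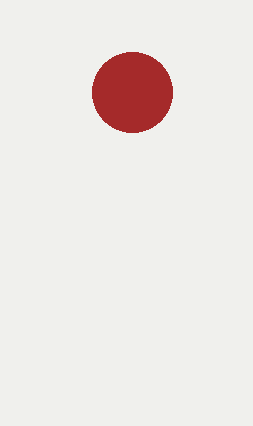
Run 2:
a = 132, b = 92, c = 40, col = 'brown'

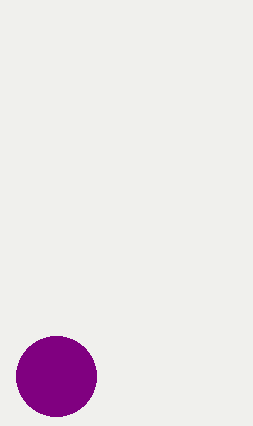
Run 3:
a = 56
b = 376
c = 40
col = 'purple'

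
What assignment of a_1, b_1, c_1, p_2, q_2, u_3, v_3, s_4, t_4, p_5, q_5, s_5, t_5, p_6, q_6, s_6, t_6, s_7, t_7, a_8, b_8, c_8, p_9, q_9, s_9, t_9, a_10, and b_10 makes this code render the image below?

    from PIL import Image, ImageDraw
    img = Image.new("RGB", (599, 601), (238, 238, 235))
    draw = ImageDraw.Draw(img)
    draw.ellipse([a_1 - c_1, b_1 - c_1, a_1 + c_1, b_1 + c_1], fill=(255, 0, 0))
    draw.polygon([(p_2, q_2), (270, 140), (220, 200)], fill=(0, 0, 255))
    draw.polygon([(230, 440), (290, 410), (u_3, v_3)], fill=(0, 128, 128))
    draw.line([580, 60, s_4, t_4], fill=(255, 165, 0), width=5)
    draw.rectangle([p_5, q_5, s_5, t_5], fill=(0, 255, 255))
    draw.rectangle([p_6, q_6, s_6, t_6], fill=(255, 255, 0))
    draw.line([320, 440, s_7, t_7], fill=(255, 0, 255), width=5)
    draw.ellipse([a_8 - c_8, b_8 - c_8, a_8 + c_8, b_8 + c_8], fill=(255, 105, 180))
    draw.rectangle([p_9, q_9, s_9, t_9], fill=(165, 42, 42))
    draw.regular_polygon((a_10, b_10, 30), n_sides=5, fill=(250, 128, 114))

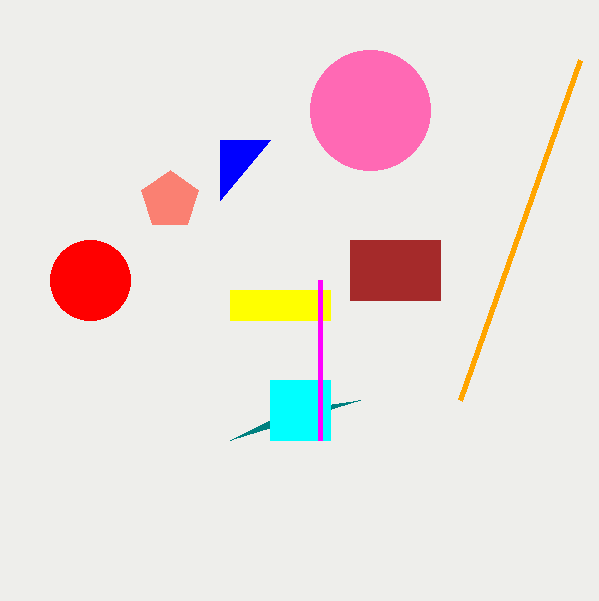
a_1 = 90; b_1 = 280; c_1 = 40; p_2 = 220; q_2 = 140; u_3 = 360; v_3 = 400; s_4 = 460; t_4 = 400; p_5 = 270; q_5 = 380; s_5 = 330; t_5 = 440; p_6 = 230; q_6 = 290; s_6 = 330; t_6 = 320; s_7 = 320; t_7 = 280; a_8 = 370; b_8 = 110; c_8 = 60; p_9 = 350; q_9 = 240; s_9 = 440; t_9 = 300; a_10 = 170; b_10 = 200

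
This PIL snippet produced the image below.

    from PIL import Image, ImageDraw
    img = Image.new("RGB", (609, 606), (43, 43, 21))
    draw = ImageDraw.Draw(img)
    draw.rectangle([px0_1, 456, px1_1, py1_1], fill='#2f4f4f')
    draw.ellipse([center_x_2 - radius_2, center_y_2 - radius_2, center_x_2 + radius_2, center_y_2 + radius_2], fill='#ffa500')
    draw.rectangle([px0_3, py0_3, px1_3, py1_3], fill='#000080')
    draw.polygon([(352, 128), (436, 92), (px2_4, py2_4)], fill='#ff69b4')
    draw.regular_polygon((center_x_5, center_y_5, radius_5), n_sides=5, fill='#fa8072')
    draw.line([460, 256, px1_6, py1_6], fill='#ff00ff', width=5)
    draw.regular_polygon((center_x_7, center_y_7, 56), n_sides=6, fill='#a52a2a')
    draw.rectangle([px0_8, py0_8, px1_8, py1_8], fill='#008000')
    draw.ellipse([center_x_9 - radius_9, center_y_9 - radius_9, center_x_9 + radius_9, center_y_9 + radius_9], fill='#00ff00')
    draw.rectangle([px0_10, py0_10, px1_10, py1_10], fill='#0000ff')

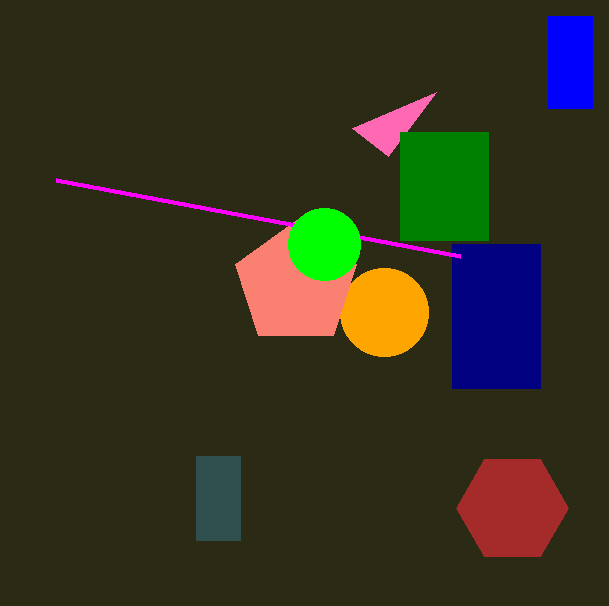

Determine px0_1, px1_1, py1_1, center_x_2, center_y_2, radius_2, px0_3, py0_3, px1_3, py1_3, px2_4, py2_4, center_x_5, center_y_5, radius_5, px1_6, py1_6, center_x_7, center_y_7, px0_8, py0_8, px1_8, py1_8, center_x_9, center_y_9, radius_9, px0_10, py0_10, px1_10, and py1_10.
px0_1 = 196
px1_1 = 240
py1_1 = 540
center_x_2 = 384
center_y_2 = 312
radius_2 = 44
px0_3 = 452
py0_3 = 244
px1_3 = 540
py1_3 = 388
px2_4 = 388
py2_4 = 156
center_x_5 = 296
center_y_5 = 284
radius_5 = 64
px1_6 = 56
py1_6 = 180
center_x_7 = 512
center_y_7 = 508
px0_8 = 400
py0_8 = 132
px1_8 = 488
py1_8 = 240
center_x_9 = 324
center_y_9 = 244
radius_9 = 36
px0_10 = 548
py0_10 = 16
px1_10 = 592
py1_10 = 108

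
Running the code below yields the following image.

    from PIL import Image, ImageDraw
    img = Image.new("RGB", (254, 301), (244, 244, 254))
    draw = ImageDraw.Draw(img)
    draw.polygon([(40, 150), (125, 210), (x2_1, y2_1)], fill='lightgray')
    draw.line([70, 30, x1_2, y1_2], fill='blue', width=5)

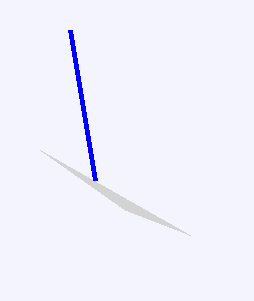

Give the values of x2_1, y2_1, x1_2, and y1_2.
x2_1 = 190, y2_1 = 235, x1_2 = 95, y1_2 = 180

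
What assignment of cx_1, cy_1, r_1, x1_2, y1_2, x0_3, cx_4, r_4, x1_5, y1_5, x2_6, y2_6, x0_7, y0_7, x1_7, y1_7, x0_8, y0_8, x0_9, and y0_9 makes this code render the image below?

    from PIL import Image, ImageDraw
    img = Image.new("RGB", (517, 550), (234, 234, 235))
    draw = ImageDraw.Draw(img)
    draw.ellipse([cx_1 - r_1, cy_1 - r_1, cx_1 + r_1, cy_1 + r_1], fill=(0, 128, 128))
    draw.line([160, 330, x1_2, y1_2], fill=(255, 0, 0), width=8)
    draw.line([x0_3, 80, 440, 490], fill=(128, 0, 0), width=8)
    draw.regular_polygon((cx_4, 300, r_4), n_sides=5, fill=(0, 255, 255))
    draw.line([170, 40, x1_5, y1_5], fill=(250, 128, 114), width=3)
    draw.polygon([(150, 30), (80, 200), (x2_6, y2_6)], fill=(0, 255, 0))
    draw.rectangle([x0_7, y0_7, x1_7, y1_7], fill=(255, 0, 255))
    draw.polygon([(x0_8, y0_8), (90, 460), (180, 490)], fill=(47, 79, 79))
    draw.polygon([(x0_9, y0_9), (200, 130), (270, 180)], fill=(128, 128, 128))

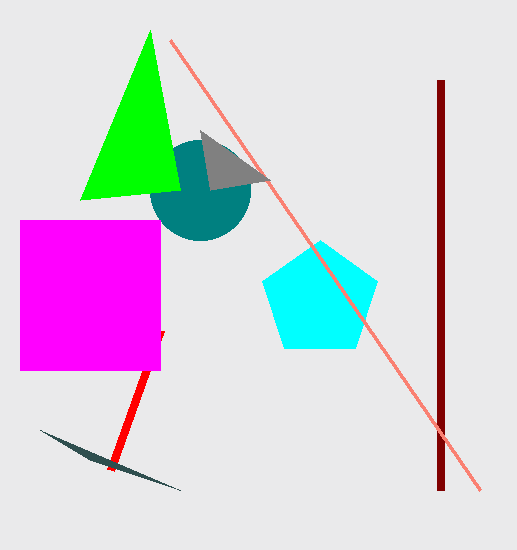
cx_1 = 200
cy_1 = 190
r_1 = 50
x1_2 = 110
y1_2 = 470
x0_3 = 440
cx_4 = 320
r_4 = 60
x1_5 = 480
y1_5 = 490
x2_6 = 180
y2_6 = 190
x0_7 = 20
y0_7 = 220
x1_7 = 160
y1_7 = 370
x0_8 = 40
y0_8 = 430
x0_9 = 210
y0_9 = 190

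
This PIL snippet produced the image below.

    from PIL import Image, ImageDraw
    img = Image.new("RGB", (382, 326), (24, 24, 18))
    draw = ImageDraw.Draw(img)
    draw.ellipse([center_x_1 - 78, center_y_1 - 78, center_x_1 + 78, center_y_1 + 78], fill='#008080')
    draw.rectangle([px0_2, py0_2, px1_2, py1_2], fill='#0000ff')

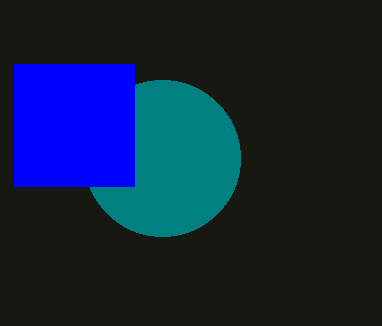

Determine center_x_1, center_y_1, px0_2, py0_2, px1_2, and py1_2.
center_x_1 = 162, center_y_1 = 158, px0_2 = 14, py0_2 = 64, px1_2 = 134, py1_2 = 186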